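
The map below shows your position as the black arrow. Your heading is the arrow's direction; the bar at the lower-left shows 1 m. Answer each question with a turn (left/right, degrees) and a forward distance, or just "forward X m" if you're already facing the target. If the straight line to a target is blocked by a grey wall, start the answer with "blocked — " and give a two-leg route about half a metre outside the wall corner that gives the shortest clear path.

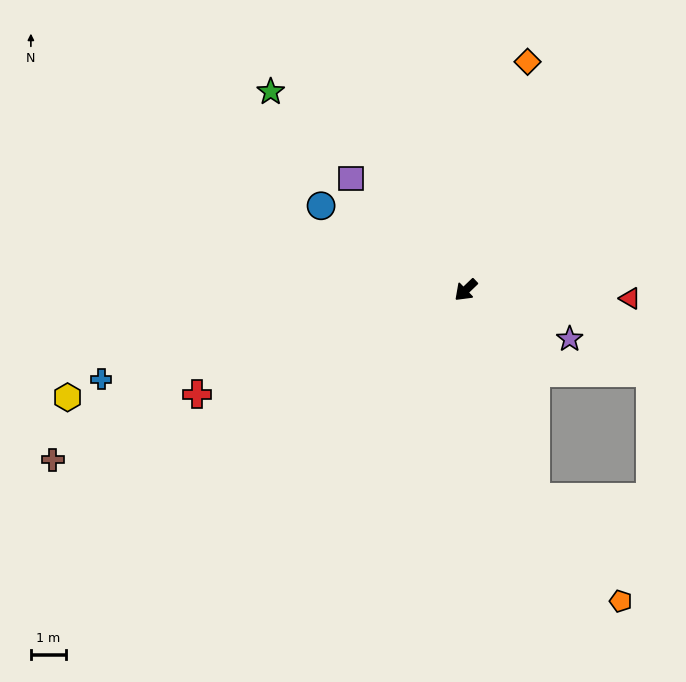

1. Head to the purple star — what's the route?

turn left 111°, forward 3.3 m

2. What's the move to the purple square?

turn right 88°, forward 4.6 m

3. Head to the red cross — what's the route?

turn right 23°, forward 8.3 m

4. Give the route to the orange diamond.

turn right 149°, forward 6.8 m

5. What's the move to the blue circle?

turn right 74°, forward 4.8 m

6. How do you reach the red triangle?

turn left 133°, forward 4.7 m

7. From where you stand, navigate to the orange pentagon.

blocked — turn left 65°, forward 6.3 m, then turn left 21°, forward 3.9 m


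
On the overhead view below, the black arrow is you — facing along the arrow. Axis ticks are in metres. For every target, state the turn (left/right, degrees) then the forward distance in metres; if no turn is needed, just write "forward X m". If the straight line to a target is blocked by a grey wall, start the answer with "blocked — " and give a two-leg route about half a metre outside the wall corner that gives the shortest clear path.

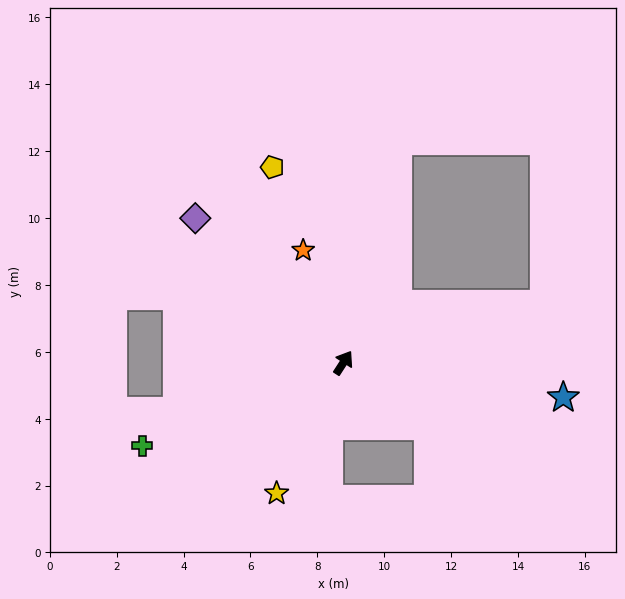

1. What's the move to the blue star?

turn right 66°, forward 6.7 m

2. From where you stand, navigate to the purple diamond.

turn left 79°, forward 6.2 m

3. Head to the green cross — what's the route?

turn left 145°, forward 6.5 m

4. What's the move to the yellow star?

turn right 174°, forward 4.4 m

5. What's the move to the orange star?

turn left 53°, forward 3.6 m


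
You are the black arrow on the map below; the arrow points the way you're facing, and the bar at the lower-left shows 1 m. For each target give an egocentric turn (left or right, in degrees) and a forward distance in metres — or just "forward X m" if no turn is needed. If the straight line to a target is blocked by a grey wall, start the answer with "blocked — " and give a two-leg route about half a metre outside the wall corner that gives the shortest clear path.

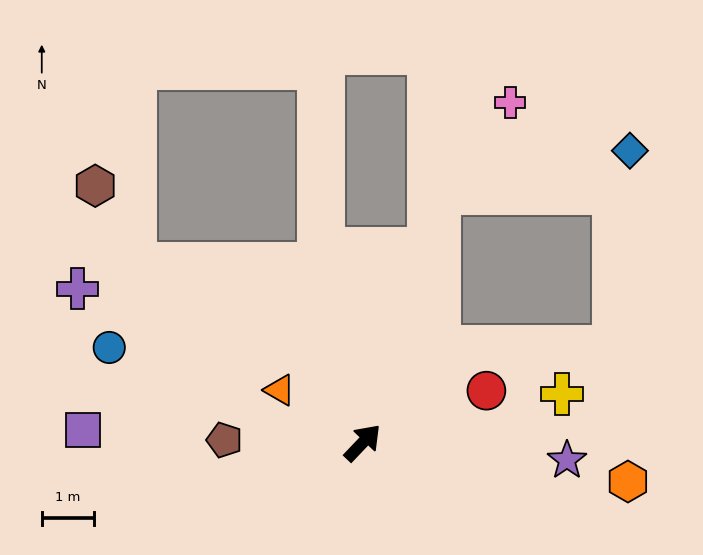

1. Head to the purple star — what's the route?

turn right 51°, forward 3.9 m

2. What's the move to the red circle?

turn right 24°, forward 2.6 m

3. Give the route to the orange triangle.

turn left 101°, forward 1.9 m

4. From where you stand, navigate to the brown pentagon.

turn left 132°, forward 2.7 m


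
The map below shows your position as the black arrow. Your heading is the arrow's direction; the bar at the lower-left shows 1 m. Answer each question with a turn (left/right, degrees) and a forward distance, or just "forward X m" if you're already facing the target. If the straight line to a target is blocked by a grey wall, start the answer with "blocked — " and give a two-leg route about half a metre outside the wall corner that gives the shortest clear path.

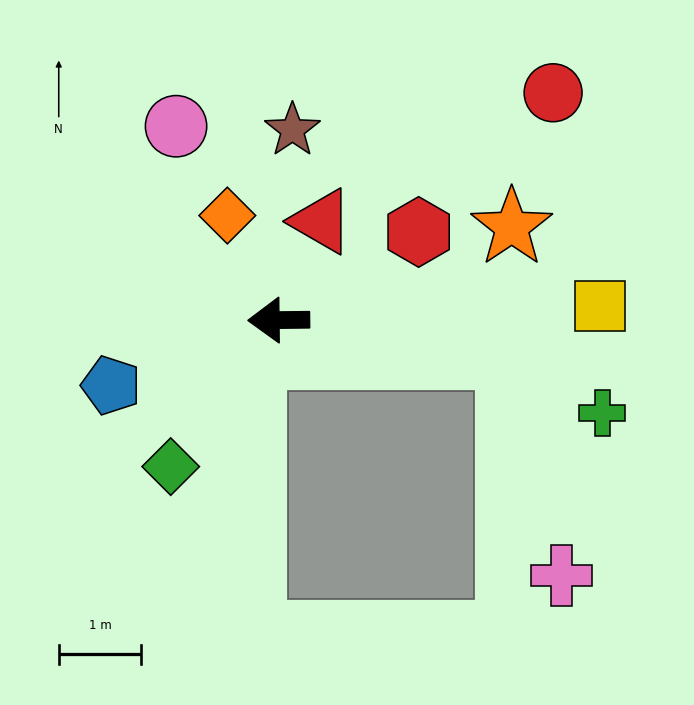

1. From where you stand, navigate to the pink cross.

blocked — turn left 171°, forward 2.8 m, then turn right 69°, forward 2.8 m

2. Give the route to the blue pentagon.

turn left 21°, forward 2.2 m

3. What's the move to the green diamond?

turn left 53°, forward 2.2 m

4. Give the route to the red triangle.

turn right 114°, forward 1.3 m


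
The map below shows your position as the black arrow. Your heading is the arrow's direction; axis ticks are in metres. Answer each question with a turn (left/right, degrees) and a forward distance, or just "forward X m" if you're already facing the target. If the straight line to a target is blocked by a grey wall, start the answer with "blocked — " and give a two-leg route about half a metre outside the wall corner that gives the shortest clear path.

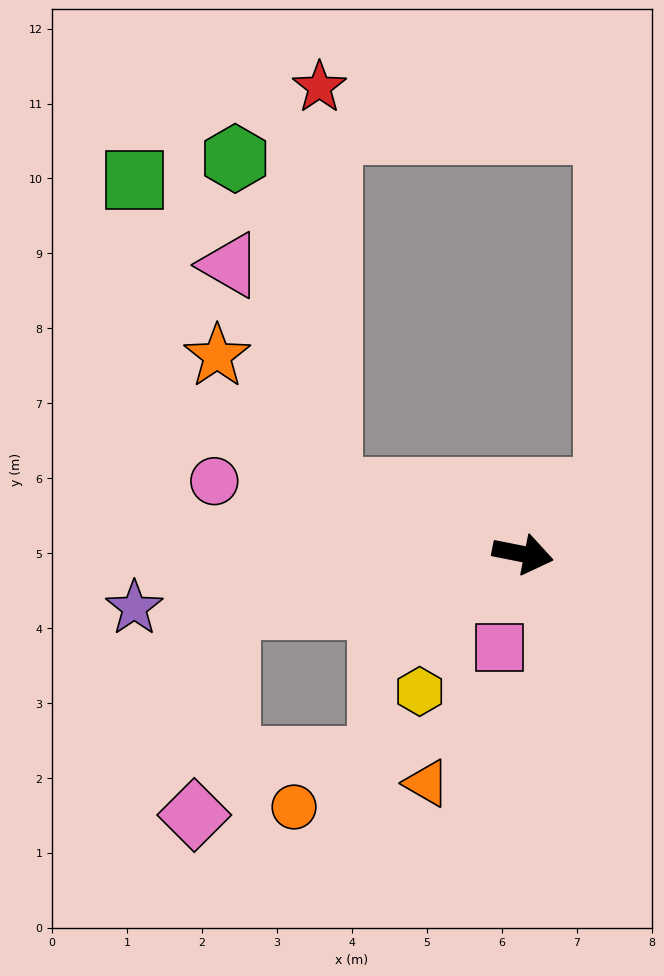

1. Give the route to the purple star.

turn right 161°, forward 5.2 m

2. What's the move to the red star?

blocked — turn left 173°, forward 2.7 m, then turn right 70°, forward 5.4 m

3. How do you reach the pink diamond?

blocked — turn right 158°, forward 4.0 m, then turn left 70°, forward 2.8 m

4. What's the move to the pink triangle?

blocked — turn left 173°, forward 2.7 m, then turn right 48°, forward 3.3 m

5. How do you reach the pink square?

turn right 93°, forward 1.3 m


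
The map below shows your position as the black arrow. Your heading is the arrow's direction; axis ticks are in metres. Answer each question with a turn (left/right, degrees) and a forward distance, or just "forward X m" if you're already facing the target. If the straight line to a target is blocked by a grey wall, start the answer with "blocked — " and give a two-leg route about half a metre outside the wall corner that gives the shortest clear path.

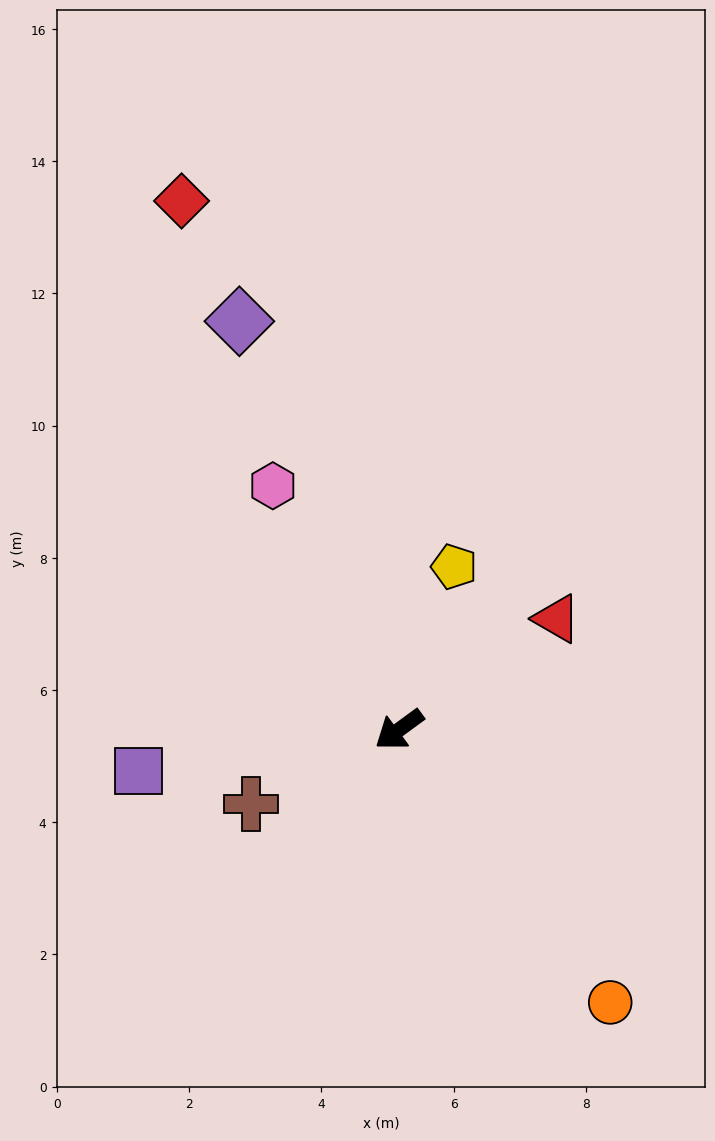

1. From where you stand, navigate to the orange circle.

turn left 91°, forward 5.2 m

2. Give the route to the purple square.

turn right 27°, forward 4.0 m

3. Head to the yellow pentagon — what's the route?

turn right 145°, forward 2.6 m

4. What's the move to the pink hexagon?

turn right 99°, forward 4.2 m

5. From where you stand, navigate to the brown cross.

turn right 10°, forward 2.5 m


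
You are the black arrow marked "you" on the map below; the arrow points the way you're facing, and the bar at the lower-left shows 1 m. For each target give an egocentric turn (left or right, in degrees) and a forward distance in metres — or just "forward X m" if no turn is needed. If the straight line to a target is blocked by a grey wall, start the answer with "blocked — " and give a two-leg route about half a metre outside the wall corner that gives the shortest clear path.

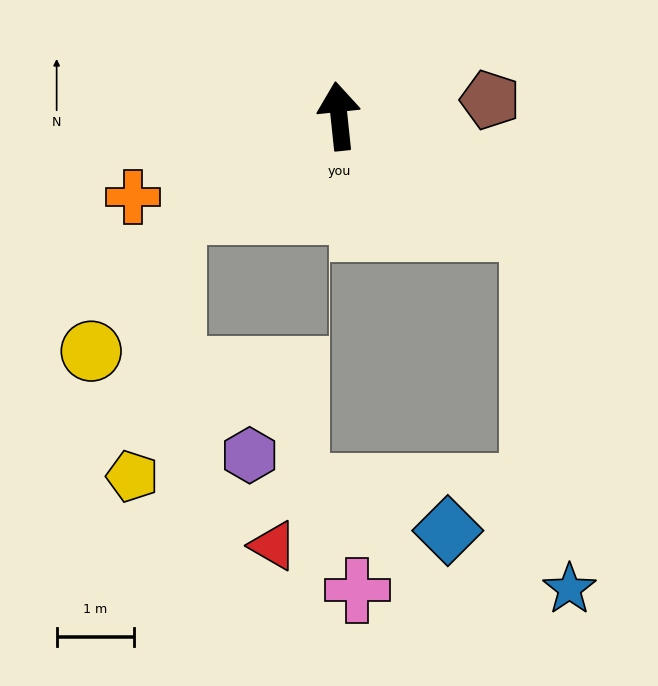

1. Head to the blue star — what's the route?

blocked — turn right 126°, forward 2.9 m, then turn right 54°, forward 4.7 m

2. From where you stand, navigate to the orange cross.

turn left 106°, forward 2.9 m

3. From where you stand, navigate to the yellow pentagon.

blocked — turn left 114°, forward 2.5 m, then turn left 51°, forward 3.5 m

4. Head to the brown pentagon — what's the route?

turn right 90°, forward 2.0 m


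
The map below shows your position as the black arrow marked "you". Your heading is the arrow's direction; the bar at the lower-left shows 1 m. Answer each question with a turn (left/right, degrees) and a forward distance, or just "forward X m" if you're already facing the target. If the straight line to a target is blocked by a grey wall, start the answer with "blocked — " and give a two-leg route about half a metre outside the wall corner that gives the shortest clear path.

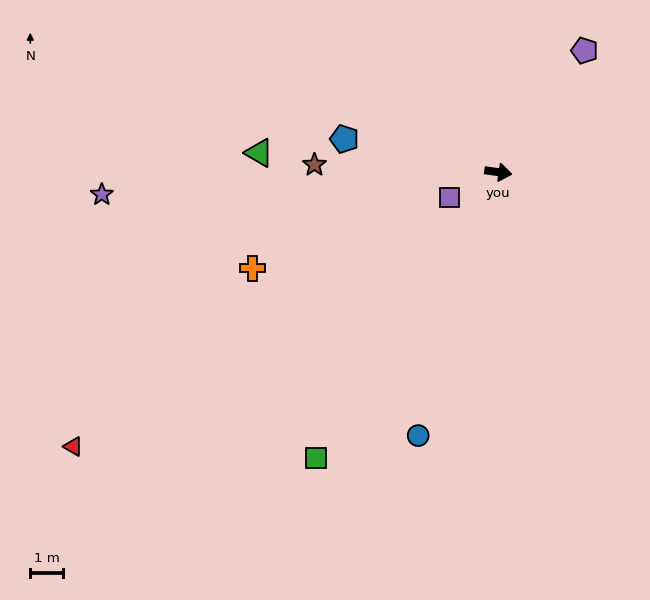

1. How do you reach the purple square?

turn right 144°, forward 1.7 m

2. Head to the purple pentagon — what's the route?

turn left 63°, forward 4.6 m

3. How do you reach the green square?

turn right 114°, forward 10.4 m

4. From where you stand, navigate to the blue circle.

turn right 99°, forward 8.5 m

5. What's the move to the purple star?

turn right 168°, forward 12.2 m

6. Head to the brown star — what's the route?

turn right 174°, forward 5.7 m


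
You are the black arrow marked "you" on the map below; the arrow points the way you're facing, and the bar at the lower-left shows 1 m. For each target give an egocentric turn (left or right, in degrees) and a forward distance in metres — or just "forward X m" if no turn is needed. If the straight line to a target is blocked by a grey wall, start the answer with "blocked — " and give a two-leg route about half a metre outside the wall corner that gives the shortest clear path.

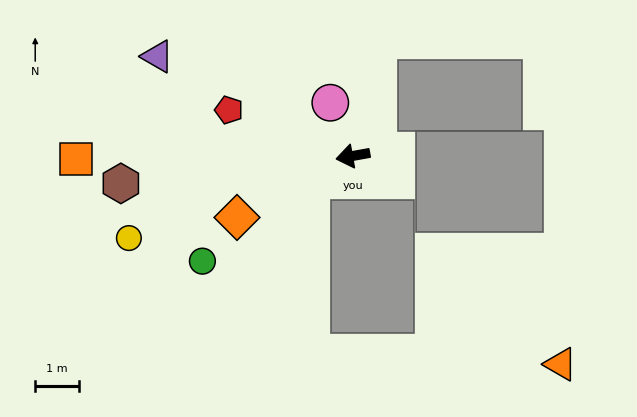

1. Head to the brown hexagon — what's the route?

turn right 3°, forward 5.4 m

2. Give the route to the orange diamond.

turn left 18°, forward 3.0 m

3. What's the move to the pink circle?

turn right 77°, forward 1.3 m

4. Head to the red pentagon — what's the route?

turn right 30°, forward 3.0 m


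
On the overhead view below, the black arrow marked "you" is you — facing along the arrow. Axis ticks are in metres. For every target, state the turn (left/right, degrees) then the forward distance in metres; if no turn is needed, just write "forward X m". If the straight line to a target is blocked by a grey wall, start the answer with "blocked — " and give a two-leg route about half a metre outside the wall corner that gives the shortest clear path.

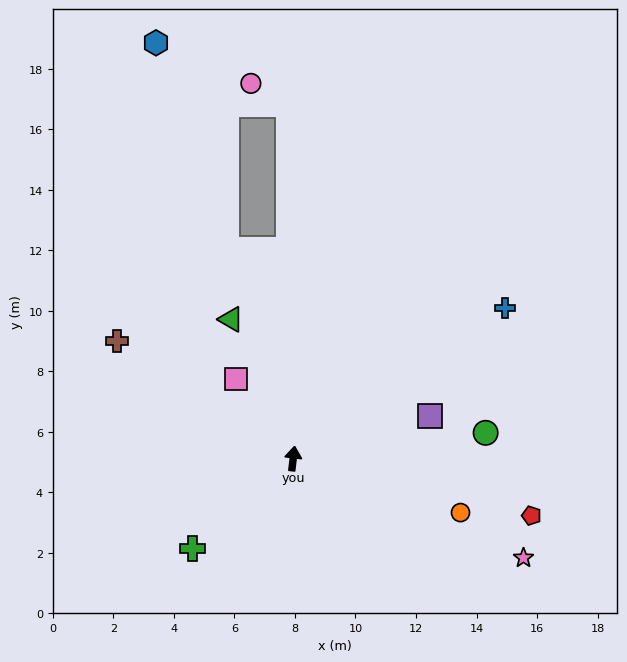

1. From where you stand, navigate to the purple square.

turn right 66°, forward 4.7 m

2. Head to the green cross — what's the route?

turn left 138°, forward 4.5 m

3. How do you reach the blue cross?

turn right 48°, forward 8.6 m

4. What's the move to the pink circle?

blocked — turn left 7°, forward 11.7 m, then turn left 60°, forward 1.4 m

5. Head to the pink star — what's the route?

turn right 107°, forward 8.3 m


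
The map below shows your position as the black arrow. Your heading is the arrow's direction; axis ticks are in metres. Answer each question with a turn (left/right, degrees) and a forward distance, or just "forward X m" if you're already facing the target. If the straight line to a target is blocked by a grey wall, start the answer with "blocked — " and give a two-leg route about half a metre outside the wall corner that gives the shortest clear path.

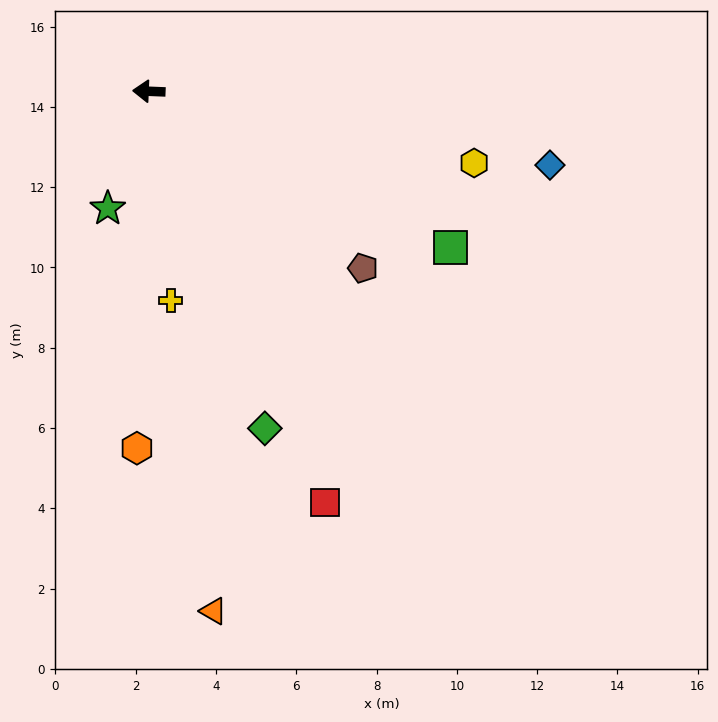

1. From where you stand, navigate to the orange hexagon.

turn left 90°, forward 8.9 m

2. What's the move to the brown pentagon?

turn left 143°, forward 6.9 m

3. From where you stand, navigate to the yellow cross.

turn left 98°, forward 5.2 m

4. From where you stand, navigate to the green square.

turn left 155°, forward 8.5 m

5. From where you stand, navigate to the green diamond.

turn left 111°, forward 8.9 m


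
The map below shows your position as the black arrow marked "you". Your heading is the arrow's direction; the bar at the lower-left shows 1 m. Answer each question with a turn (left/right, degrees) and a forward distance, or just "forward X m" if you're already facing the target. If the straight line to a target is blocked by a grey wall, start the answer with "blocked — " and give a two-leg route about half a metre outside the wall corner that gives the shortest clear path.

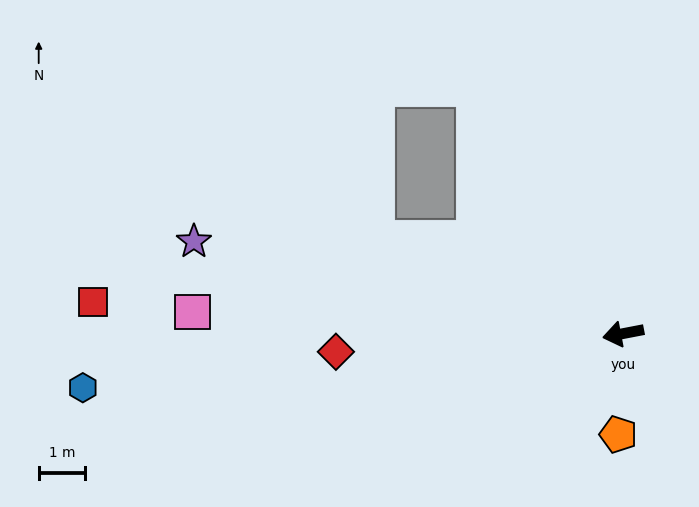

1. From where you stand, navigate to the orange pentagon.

turn left 76°, forward 2.2 m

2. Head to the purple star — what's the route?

turn right 23°, forward 9.5 m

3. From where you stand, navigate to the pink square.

turn right 14°, forward 9.3 m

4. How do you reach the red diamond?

turn right 7°, forward 6.2 m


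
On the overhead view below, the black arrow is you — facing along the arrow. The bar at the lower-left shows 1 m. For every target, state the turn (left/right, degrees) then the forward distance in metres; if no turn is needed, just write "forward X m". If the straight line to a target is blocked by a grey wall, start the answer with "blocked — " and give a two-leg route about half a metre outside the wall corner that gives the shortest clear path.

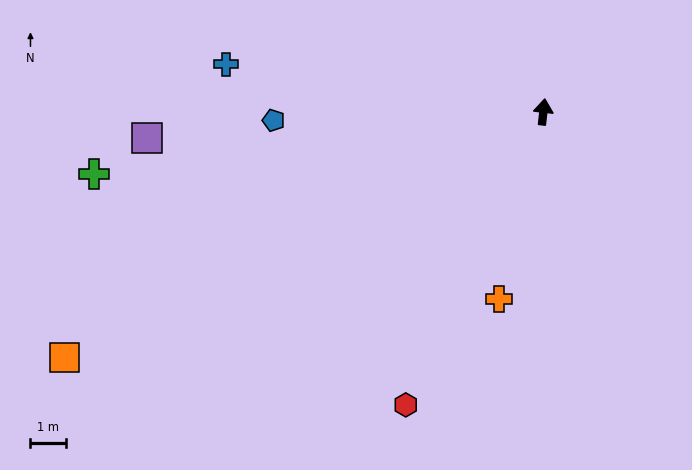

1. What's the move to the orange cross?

turn left 173°, forward 5.4 m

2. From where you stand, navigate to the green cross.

turn left 104°, forward 12.8 m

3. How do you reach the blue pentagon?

turn left 98°, forward 7.6 m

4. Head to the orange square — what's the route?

turn left 123°, forward 15.2 m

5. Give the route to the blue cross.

turn left 88°, forward 9.1 m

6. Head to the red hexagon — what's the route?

turn left 161°, forward 9.1 m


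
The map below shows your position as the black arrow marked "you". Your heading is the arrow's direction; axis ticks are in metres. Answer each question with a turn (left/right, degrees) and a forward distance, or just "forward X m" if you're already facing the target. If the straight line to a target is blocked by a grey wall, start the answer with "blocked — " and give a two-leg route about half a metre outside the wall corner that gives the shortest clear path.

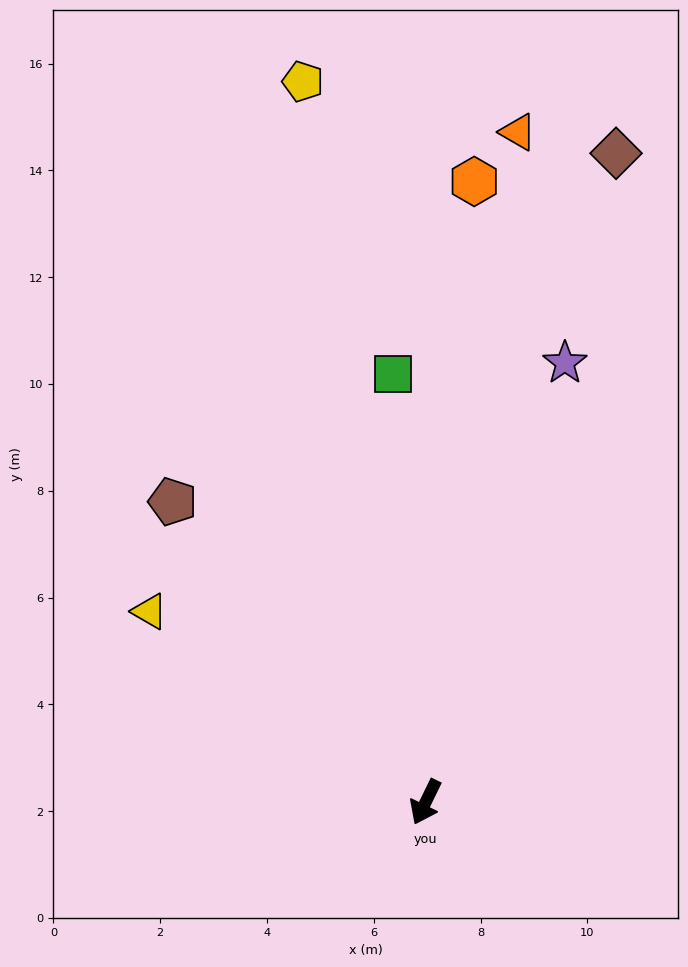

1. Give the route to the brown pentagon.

turn right 114°, forward 7.4 m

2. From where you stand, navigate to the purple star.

turn right 172°, forward 8.6 m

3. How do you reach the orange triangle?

turn right 162°, forward 12.7 m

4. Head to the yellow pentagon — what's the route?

turn right 144°, forward 13.7 m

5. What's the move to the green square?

turn right 150°, forward 8.0 m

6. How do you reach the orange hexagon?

turn right 158°, forward 11.7 m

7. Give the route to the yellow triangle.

turn right 99°, forward 6.3 m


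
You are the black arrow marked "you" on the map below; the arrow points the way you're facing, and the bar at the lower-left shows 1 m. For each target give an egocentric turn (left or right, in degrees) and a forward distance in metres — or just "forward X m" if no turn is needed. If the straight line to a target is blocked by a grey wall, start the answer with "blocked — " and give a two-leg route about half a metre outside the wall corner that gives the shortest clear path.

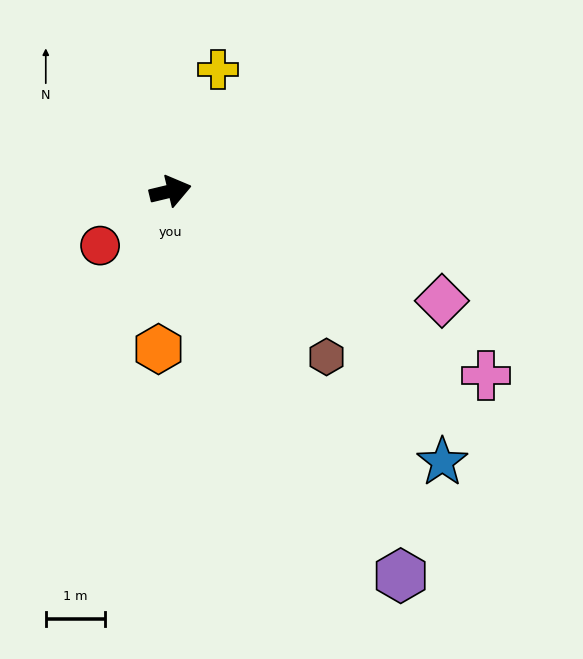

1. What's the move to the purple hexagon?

turn right 73°, forward 7.6 m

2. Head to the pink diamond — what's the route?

turn right 36°, forward 4.9 m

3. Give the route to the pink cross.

turn right 44°, forward 6.2 m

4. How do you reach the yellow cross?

turn left 55°, forward 2.2 m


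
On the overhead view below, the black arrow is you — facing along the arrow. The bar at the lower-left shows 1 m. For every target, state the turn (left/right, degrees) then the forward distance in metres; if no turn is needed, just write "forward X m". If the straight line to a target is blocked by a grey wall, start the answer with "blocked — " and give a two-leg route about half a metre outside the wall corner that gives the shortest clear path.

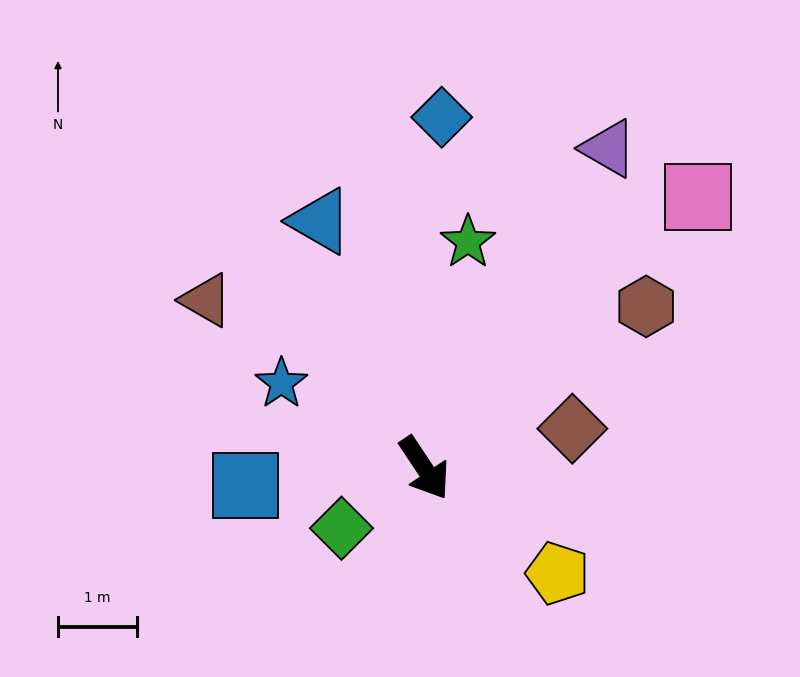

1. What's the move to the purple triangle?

turn left 116°, forward 4.7 m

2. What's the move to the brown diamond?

turn left 71°, forward 2.0 m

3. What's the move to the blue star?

turn right 154°, forward 2.1 m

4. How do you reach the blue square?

turn right 118°, forward 2.3 m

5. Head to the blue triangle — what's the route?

turn left 169°, forward 3.4 m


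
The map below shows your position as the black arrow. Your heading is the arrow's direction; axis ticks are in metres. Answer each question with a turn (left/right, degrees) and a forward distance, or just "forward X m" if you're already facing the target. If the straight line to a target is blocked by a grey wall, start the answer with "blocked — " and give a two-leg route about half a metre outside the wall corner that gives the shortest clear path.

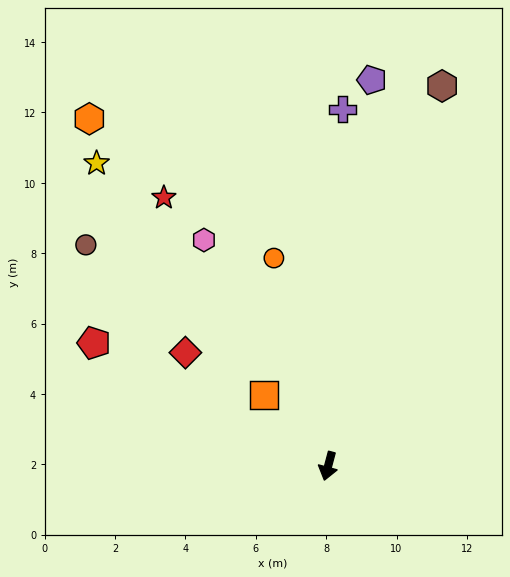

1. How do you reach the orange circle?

turn right 151°, forward 6.1 m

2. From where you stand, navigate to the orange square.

turn right 123°, forward 2.7 m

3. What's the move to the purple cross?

turn right 167°, forward 10.1 m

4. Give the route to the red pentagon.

turn right 103°, forward 7.5 m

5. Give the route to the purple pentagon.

turn right 172°, forward 11.0 m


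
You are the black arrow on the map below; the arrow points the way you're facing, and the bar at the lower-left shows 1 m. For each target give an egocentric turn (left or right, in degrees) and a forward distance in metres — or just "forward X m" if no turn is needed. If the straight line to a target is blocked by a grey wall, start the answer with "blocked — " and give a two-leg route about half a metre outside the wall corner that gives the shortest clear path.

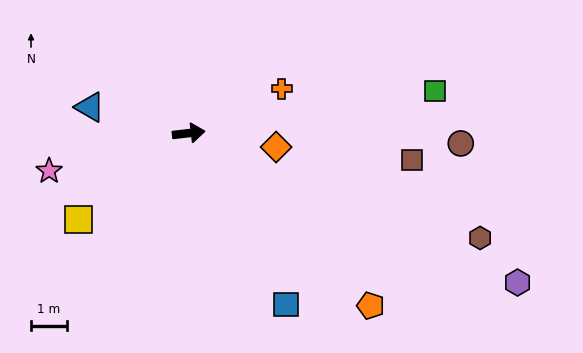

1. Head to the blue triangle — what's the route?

turn left 159°, forward 2.9 m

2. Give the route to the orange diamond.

turn right 16°, forward 2.5 m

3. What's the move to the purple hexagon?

turn right 31°, forward 10.1 m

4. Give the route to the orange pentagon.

turn right 50°, forward 7.0 m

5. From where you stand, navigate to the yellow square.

turn right 148°, forward 3.9 m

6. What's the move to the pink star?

turn right 172°, forward 4.1 m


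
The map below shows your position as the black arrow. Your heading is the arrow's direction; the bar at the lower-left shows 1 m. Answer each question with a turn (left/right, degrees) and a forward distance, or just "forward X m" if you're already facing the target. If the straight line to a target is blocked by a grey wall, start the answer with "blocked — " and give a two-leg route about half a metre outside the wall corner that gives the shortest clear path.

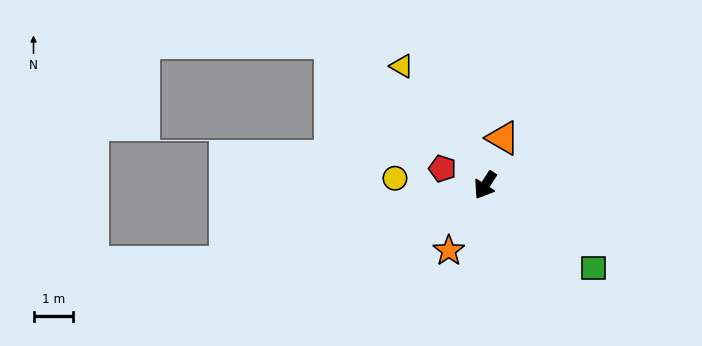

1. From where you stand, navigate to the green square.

turn left 85°, forward 3.4 m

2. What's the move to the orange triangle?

turn right 168°, forward 1.3 m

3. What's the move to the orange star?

turn left 4°, forward 1.9 m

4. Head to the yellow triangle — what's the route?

turn right 112°, forward 3.6 m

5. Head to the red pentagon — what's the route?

turn right 78°, forward 1.1 m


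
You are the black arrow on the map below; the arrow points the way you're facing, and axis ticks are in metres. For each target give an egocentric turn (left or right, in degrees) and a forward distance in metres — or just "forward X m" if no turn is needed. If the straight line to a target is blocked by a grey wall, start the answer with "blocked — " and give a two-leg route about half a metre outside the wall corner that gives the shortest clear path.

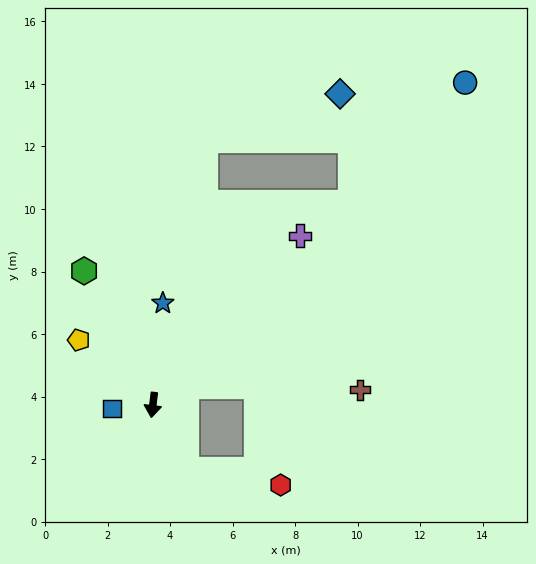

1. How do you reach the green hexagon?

turn right 146°, forward 4.8 m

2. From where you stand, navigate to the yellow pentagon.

turn right 124°, forward 3.2 m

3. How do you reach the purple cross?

turn left 146°, forward 7.2 m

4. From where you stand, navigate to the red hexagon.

blocked — turn left 34°, forward 2.3 m, then turn left 54°, forward 3.1 m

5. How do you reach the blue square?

turn right 78°, forward 1.3 m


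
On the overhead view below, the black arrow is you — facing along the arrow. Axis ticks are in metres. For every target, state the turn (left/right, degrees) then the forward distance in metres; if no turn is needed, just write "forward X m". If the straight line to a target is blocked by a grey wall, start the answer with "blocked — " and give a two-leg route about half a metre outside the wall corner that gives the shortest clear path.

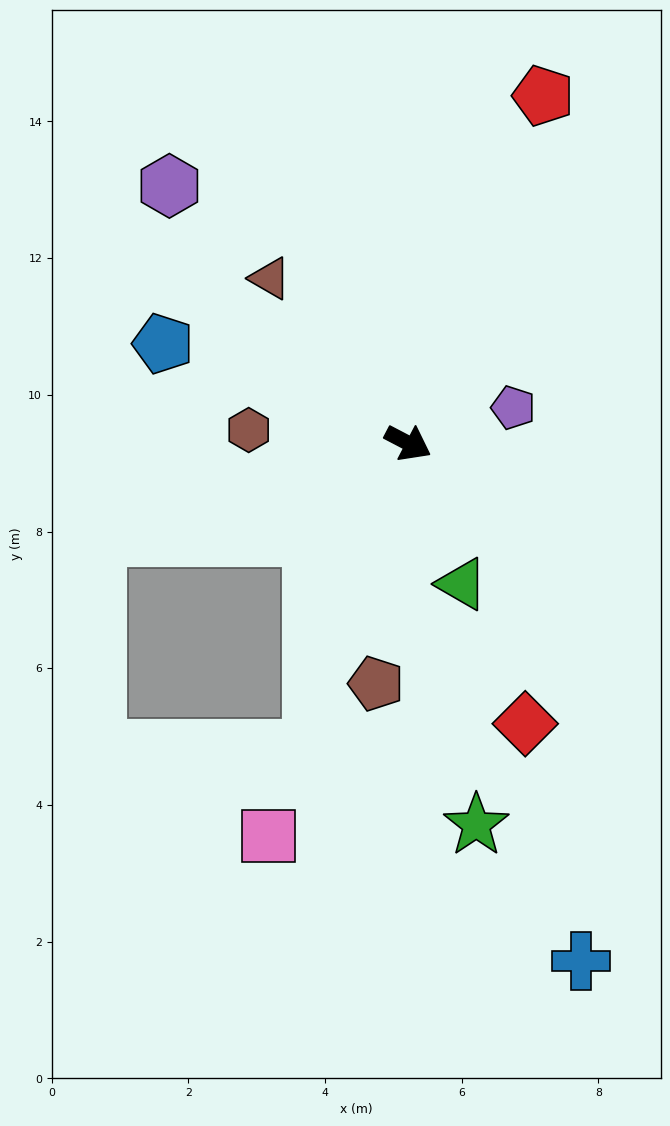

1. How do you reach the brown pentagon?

turn right 70°, forward 3.5 m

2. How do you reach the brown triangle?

turn left 158°, forward 3.1 m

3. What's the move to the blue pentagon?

turn right 174°, forward 3.9 m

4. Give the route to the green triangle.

turn right 42°, forward 2.2 m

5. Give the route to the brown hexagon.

turn right 157°, forward 2.3 m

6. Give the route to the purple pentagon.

turn left 46°, forward 1.6 m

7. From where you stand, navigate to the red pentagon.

turn left 96°, forward 5.5 m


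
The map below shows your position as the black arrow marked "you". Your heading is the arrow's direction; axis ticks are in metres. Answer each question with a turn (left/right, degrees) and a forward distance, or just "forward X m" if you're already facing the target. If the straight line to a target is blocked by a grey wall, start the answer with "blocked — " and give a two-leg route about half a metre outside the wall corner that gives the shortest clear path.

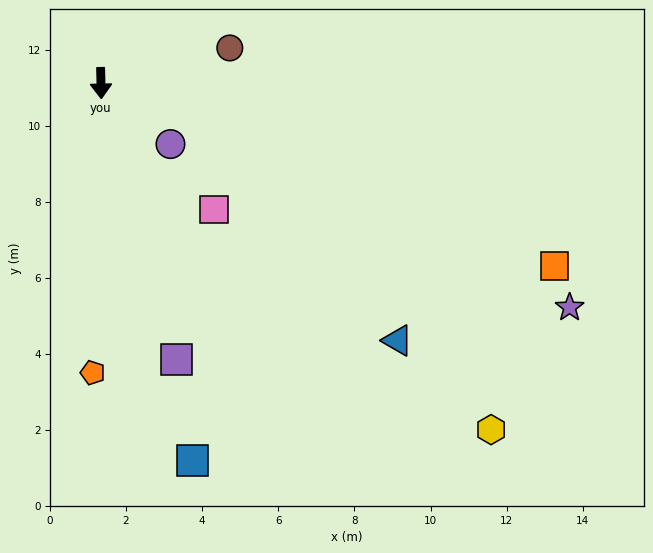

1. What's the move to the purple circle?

turn left 47°, forward 2.4 m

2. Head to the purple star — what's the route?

turn left 63°, forward 13.6 m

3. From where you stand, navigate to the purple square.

turn left 14°, forward 7.5 m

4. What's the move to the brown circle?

turn left 104°, forward 3.5 m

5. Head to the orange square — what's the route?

turn left 67°, forward 12.8 m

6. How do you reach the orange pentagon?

turn right 3°, forward 7.6 m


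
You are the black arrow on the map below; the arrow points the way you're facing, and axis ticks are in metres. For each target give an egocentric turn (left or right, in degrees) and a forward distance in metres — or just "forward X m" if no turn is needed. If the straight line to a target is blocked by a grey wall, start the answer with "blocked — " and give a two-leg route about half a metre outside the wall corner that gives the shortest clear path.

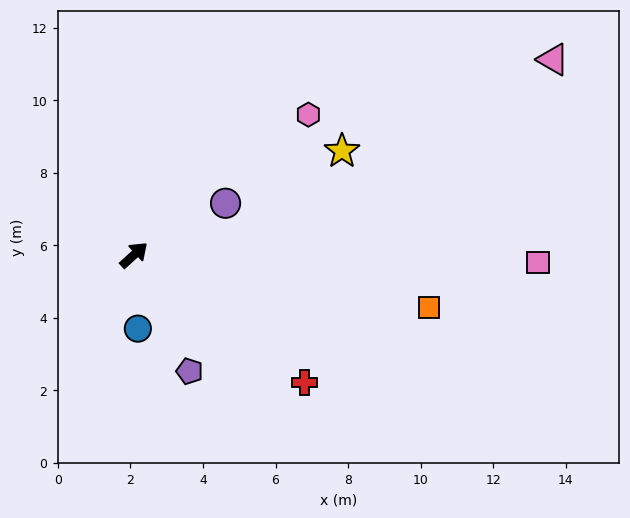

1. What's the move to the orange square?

turn right 52°, forward 8.3 m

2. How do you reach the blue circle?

turn right 129°, forward 2.0 m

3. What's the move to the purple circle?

turn right 13°, forward 2.9 m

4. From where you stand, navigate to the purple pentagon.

turn right 107°, forward 3.6 m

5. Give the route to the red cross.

turn right 79°, forward 5.9 m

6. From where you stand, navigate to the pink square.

turn right 43°, forward 11.1 m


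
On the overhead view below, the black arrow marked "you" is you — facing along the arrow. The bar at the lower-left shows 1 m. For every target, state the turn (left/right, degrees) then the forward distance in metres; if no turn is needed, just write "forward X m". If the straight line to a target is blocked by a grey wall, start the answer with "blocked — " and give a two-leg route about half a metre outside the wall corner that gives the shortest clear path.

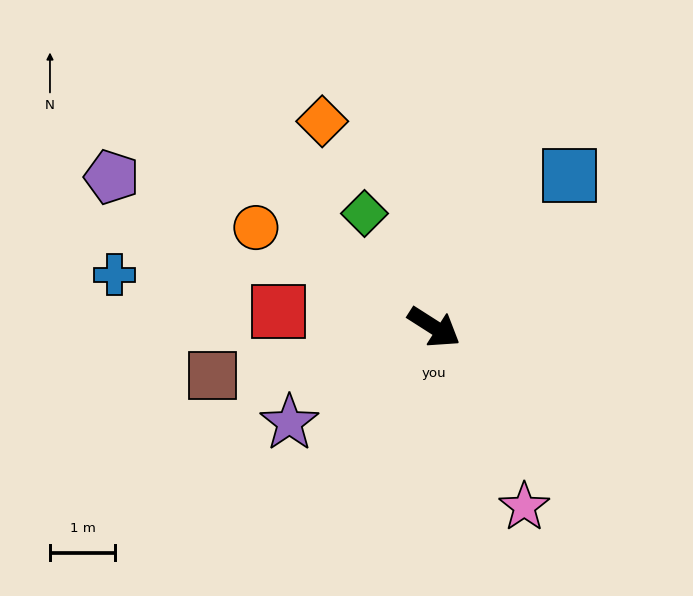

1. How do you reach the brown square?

turn right 135°, forward 3.5 m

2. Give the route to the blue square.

turn left 81°, forward 3.1 m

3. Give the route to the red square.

turn right 153°, forward 2.4 m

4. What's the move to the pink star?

turn right 31°, forward 3.1 m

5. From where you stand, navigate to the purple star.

turn right 114°, forward 2.6 m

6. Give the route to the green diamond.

turn left 154°, forward 2.0 m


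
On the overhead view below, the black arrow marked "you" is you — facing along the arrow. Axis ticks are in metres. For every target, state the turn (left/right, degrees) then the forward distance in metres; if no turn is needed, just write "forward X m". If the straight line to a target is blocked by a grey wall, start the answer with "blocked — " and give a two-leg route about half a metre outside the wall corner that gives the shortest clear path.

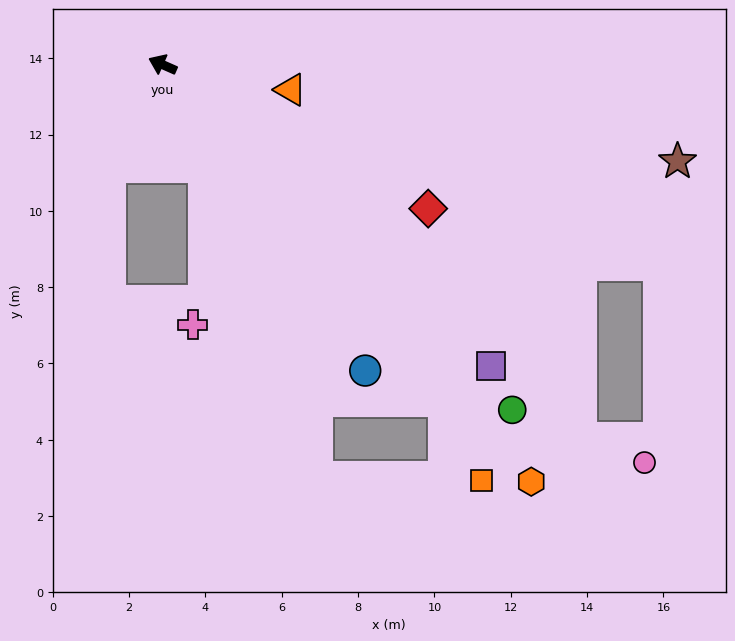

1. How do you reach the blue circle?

turn left 147°, forward 9.6 m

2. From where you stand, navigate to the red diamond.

turn left 175°, forward 7.9 m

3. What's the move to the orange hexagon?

turn left 155°, forward 14.6 m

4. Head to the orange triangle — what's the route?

turn right 167°, forward 3.4 m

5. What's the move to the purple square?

turn left 161°, forward 11.7 m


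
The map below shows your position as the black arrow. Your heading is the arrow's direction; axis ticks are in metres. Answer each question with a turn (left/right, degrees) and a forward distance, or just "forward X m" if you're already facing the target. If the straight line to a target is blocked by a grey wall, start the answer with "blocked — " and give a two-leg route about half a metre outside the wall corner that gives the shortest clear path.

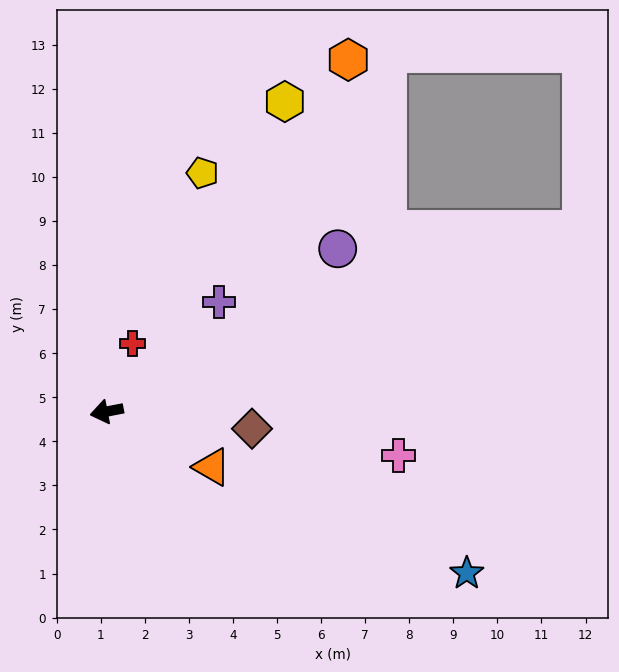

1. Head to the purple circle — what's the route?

turn right 156°, forward 6.4 m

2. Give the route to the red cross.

turn right 122°, forward 1.6 m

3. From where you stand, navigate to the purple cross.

turn right 147°, forward 3.6 m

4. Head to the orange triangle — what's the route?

turn left 141°, forward 2.7 m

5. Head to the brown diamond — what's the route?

turn left 162°, forward 3.3 m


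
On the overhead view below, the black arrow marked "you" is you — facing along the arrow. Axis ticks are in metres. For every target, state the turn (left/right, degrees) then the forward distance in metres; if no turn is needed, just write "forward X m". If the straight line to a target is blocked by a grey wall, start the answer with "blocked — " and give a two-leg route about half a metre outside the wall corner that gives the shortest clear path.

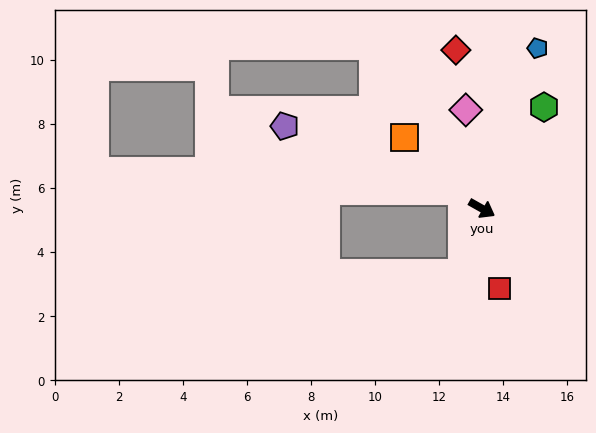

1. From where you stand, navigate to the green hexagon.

turn left 88°, forward 3.7 m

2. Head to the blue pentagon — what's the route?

turn left 100°, forward 5.3 m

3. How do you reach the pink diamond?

turn left 129°, forward 3.1 m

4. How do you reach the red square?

turn right 48°, forward 2.5 m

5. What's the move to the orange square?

turn left 167°, forward 3.3 m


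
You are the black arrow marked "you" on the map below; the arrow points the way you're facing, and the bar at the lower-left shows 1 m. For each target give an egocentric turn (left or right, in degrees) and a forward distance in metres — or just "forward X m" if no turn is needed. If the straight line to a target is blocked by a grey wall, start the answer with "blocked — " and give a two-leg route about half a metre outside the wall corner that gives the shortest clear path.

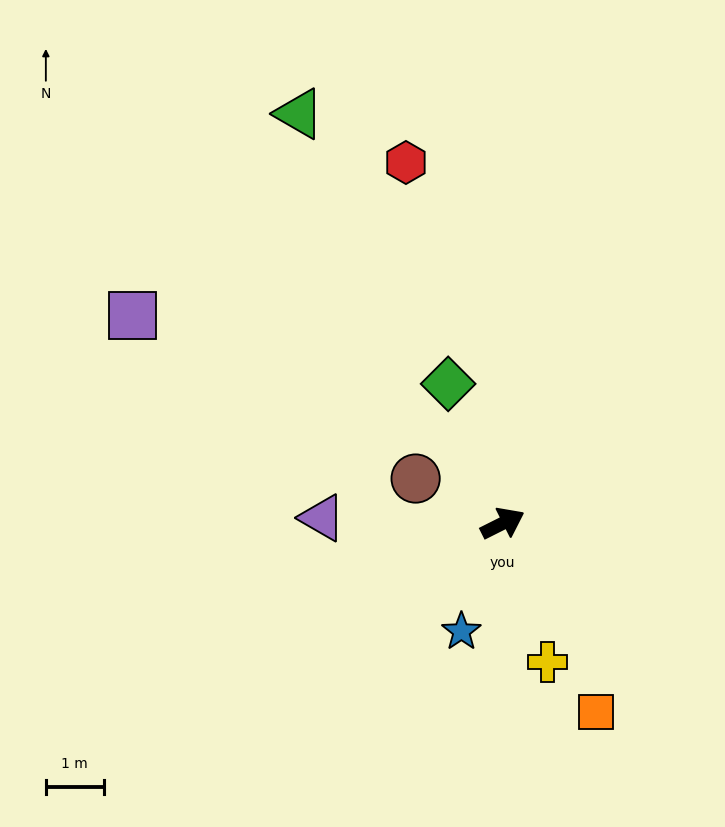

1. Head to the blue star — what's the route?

turn right 138°, forward 2.0 m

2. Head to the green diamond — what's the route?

turn left 85°, forward 2.6 m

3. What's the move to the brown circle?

turn left 126°, forward 1.7 m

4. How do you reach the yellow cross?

turn right 99°, forward 2.5 m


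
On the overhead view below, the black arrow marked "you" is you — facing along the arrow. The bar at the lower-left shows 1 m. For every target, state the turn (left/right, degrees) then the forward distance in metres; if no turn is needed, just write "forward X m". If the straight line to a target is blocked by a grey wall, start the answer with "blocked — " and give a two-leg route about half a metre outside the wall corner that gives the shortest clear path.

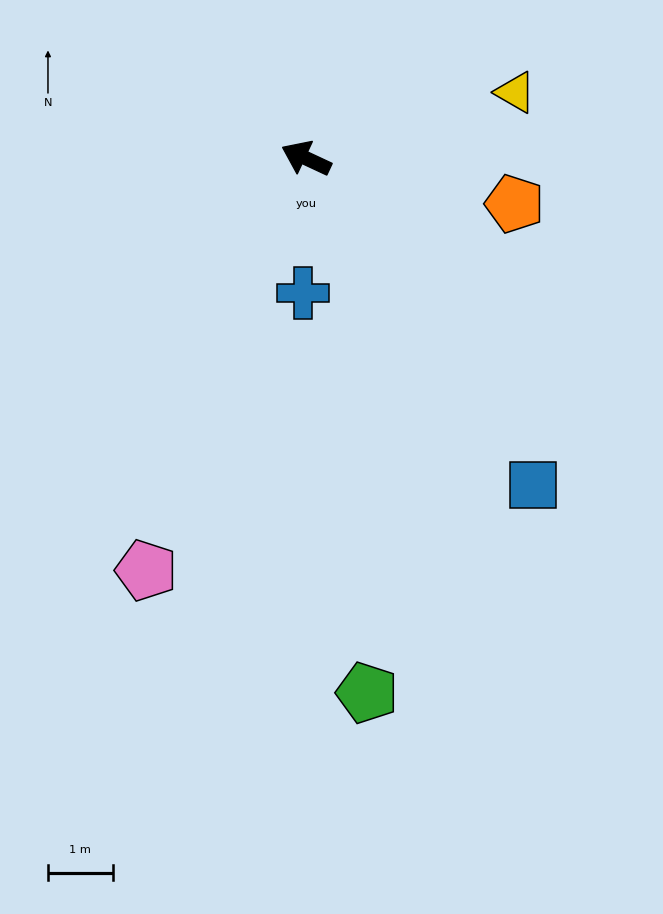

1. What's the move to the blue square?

turn left 150°, forward 6.1 m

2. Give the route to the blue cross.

turn left 114°, forward 2.1 m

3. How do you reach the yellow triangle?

turn right 138°, forward 3.4 m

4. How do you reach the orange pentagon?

turn right 167°, forward 3.3 m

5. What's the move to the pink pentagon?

turn left 94°, forward 6.8 m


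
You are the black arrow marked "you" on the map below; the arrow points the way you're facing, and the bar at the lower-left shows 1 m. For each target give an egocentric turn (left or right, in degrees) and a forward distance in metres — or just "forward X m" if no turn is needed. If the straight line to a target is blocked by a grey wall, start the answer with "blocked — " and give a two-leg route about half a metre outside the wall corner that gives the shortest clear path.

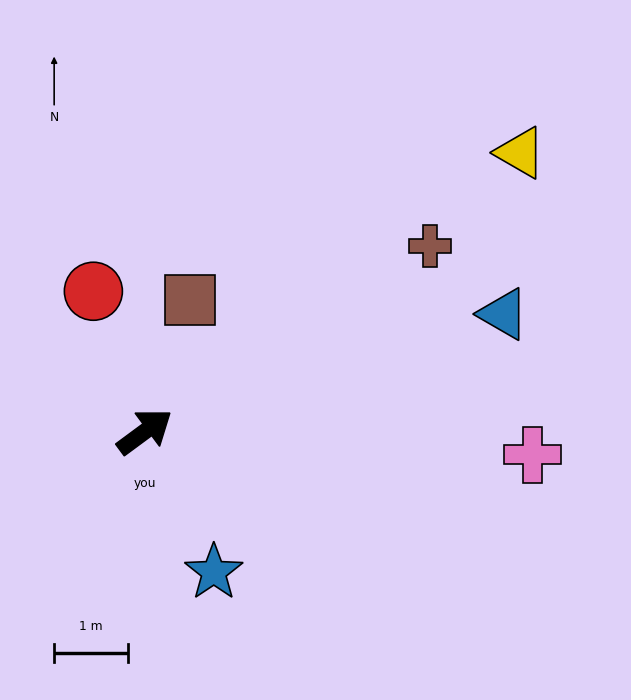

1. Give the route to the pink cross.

turn right 40°, forward 5.3 m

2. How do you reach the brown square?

turn left 35°, forward 1.9 m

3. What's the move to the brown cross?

turn right 3°, forward 4.6 m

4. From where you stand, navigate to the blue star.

turn right 100°, forward 2.1 m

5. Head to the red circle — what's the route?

turn left 74°, forward 2.0 m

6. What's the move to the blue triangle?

turn right 18°, forward 5.1 m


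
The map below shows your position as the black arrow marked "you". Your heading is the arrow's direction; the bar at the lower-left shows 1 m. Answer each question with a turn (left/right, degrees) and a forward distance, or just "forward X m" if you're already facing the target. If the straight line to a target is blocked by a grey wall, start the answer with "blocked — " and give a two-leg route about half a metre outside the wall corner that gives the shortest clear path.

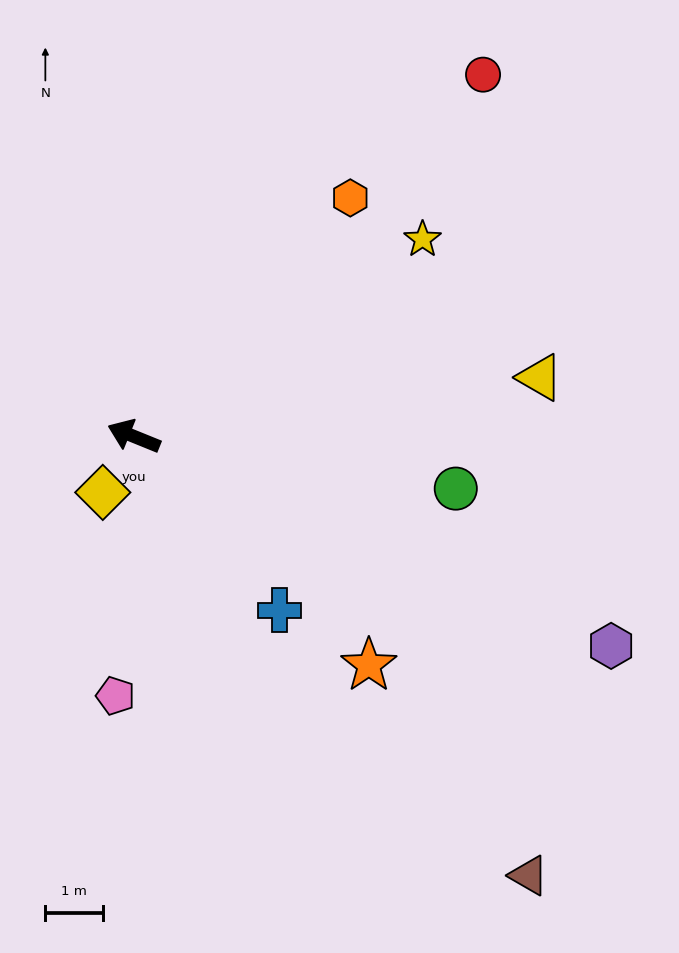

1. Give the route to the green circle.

turn right 167°, forward 5.6 m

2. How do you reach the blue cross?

turn left 152°, forward 3.9 m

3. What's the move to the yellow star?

turn right 124°, forward 6.1 m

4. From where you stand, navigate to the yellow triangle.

turn right 150°, forward 7.1 m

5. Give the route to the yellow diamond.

turn left 83°, forward 1.1 m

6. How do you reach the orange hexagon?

turn right 110°, forward 5.6 m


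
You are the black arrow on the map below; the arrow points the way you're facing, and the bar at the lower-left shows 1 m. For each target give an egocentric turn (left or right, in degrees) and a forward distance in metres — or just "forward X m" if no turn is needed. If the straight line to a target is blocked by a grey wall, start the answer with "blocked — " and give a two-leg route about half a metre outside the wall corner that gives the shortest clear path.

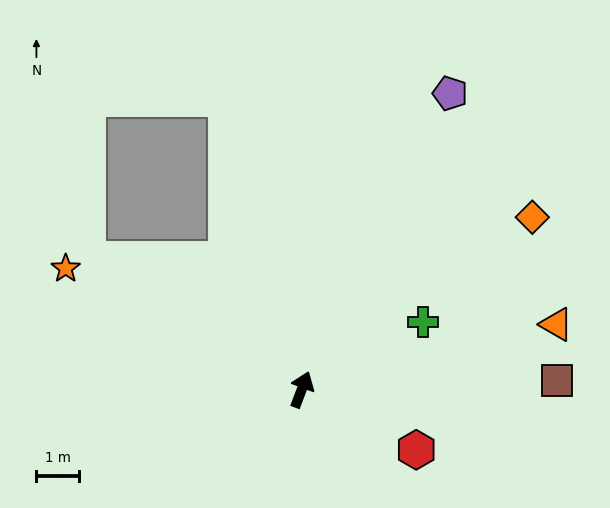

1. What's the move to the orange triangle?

turn right 55°, forward 6.2 m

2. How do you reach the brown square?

turn right 67°, forward 6.0 m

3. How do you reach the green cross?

turn right 40°, forward 3.3 m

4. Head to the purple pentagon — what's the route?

turn right 6°, forward 7.8 m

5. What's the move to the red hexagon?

turn right 97°, forward 3.0 m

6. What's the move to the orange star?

turn left 84°, forward 6.2 m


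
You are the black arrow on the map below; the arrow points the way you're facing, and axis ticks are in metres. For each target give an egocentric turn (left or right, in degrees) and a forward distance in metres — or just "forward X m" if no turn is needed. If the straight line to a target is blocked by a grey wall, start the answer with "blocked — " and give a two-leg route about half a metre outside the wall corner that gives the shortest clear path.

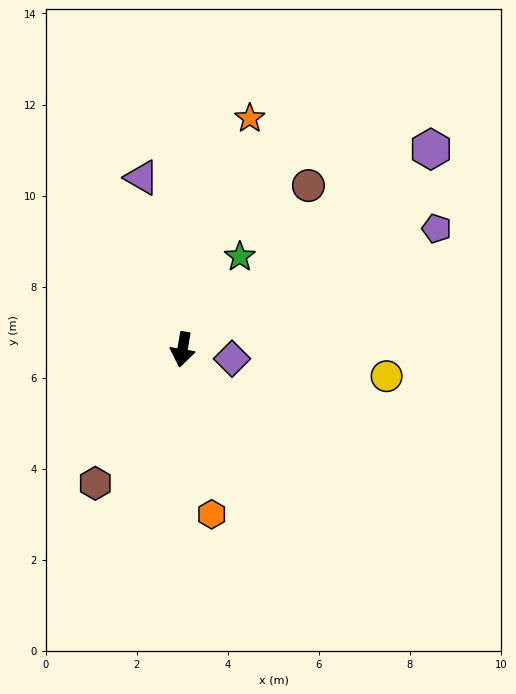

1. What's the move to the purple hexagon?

turn left 138°, forward 7.0 m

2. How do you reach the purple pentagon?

turn left 125°, forward 6.2 m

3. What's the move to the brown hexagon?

turn right 24°, forward 3.5 m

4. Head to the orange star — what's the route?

turn left 173°, forward 5.3 m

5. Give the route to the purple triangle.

turn right 157°, forward 3.9 m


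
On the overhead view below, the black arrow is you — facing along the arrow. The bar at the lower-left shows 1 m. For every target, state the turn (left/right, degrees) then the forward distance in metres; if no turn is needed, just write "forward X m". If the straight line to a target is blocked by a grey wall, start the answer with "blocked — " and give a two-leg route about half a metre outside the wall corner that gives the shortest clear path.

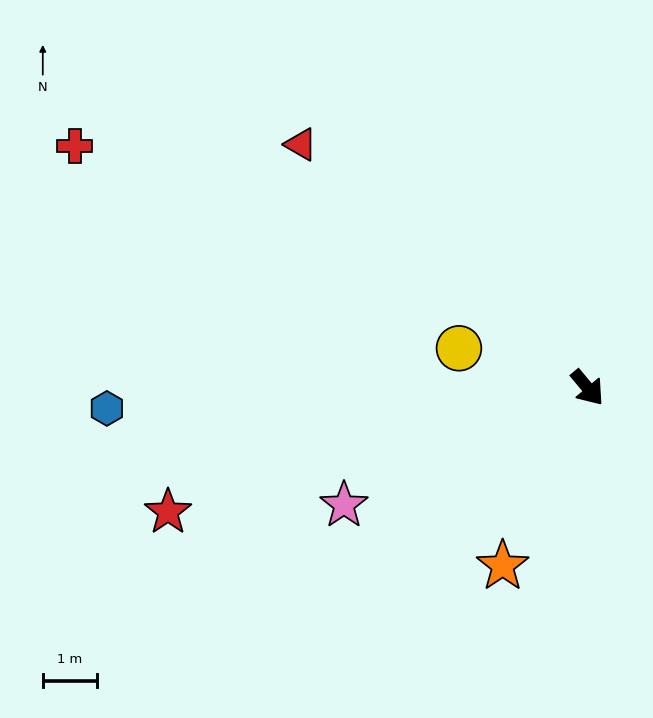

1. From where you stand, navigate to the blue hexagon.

turn right 127°, forward 8.9 m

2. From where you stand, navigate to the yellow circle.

turn right 147°, forward 2.5 m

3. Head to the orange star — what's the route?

turn right 65°, forward 3.7 m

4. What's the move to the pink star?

turn right 104°, forward 5.0 m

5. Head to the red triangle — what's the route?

turn right 170°, forward 7.0 m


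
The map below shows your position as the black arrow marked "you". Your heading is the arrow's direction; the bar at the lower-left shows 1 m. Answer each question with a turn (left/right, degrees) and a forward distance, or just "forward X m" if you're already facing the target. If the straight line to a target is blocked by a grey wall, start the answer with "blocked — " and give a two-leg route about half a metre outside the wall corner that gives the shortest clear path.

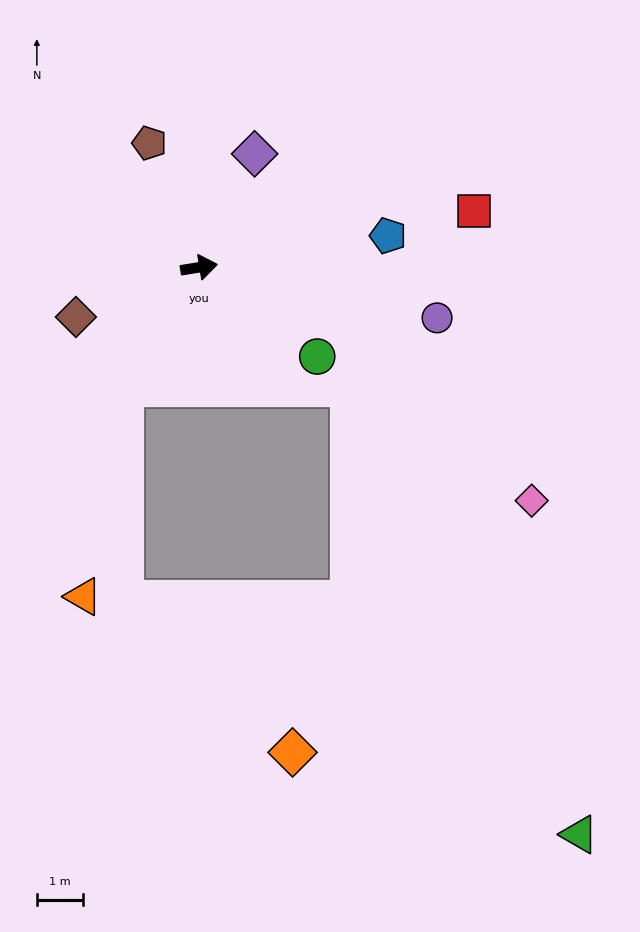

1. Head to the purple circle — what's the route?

turn right 21°, forward 5.3 m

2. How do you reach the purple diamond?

turn left 55°, forward 2.7 m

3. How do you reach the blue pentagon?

forward 4.1 m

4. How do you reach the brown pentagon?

turn left 103°, forward 2.9 m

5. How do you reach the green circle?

turn right 46°, forward 3.2 m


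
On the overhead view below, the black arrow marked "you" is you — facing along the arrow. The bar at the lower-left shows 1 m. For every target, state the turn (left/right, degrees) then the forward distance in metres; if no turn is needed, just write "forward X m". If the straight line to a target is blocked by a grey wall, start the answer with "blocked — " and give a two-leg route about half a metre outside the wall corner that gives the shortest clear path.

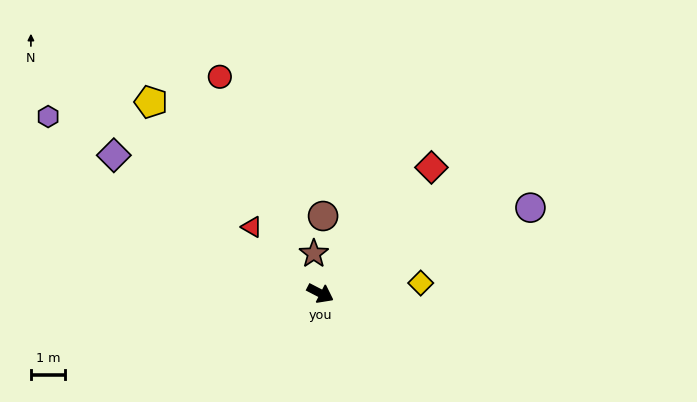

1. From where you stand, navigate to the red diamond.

turn left 76°, forward 4.9 m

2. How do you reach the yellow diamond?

turn left 33°, forward 2.9 m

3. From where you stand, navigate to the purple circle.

turn left 50°, forward 6.6 m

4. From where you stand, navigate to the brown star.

turn left 127°, forward 1.2 m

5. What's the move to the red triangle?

turn left 163°, forward 2.8 m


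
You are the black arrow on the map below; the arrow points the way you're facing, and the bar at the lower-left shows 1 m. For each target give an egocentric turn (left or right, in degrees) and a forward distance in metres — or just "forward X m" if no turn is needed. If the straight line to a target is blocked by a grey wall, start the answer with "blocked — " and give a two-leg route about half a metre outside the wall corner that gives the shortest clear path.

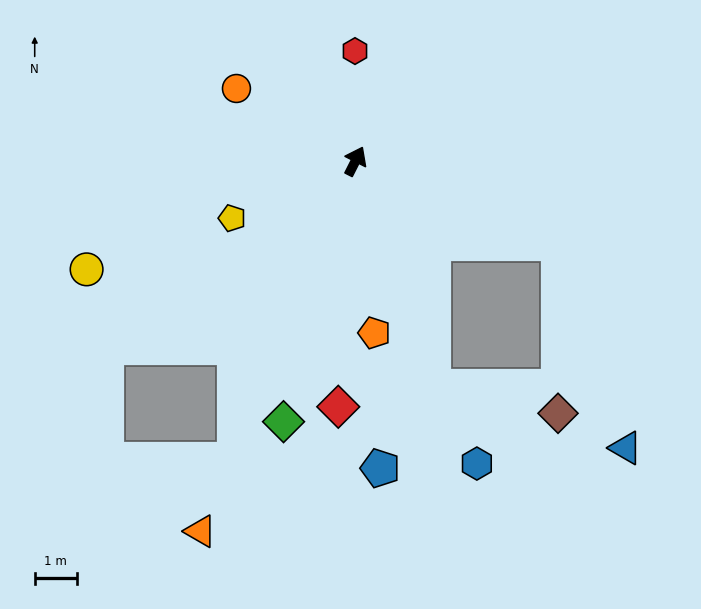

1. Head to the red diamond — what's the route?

turn right 157°, forward 5.9 m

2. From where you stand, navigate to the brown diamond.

blocked — turn right 134°, forward 5.7 m, then turn left 59°, forward 3.0 m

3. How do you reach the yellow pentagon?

turn left 142°, forward 3.2 m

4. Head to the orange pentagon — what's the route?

turn right 147°, forward 4.1 m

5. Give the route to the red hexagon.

turn left 27°, forward 2.6 m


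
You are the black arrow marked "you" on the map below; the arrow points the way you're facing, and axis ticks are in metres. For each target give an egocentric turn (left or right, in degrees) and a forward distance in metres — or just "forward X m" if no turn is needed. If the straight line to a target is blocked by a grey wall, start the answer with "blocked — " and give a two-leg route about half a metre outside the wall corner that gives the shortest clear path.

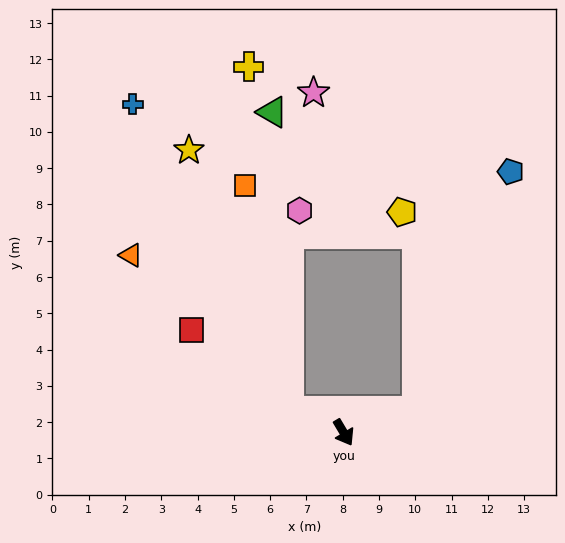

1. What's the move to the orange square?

blocked — turn right 142°, forward 1.6 m, then turn right 58°, forward 6.3 m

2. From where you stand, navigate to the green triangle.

blocked — turn right 142°, forward 1.6 m, then turn right 66°, forward 8.2 m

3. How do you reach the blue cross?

blocked — turn right 142°, forward 1.6 m, then turn right 42°, forward 9.5 m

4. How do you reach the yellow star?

blocked — turn right 142°, forward 1.6 m, then turn right 48°, forward 7.7 m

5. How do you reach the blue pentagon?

blocked — turn left 75°, forward 2.1 m, then turn left 53°, forward 7.1 m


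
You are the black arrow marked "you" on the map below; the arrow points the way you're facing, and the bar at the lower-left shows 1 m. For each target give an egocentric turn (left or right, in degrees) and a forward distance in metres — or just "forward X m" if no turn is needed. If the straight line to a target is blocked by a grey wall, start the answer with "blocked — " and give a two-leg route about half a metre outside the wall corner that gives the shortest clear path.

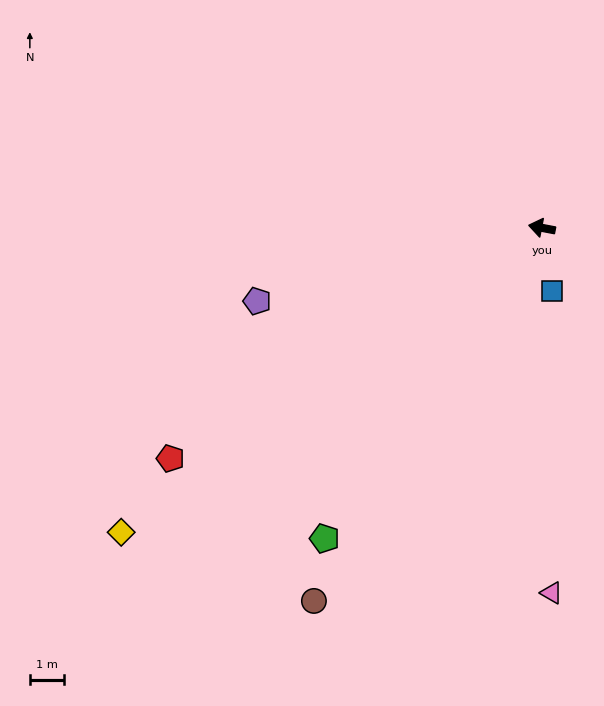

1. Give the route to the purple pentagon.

turn left 25°, forward 8.5 m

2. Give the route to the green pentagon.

turn left 66°, forward 11.0 m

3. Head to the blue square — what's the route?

turn left 110°, forward 1.8 m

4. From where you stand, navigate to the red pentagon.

turn left 43°, forward 12.6 m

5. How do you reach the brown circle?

turn left 69°, forward 12.6 m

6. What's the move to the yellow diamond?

turn left 47°, forward 15.0 m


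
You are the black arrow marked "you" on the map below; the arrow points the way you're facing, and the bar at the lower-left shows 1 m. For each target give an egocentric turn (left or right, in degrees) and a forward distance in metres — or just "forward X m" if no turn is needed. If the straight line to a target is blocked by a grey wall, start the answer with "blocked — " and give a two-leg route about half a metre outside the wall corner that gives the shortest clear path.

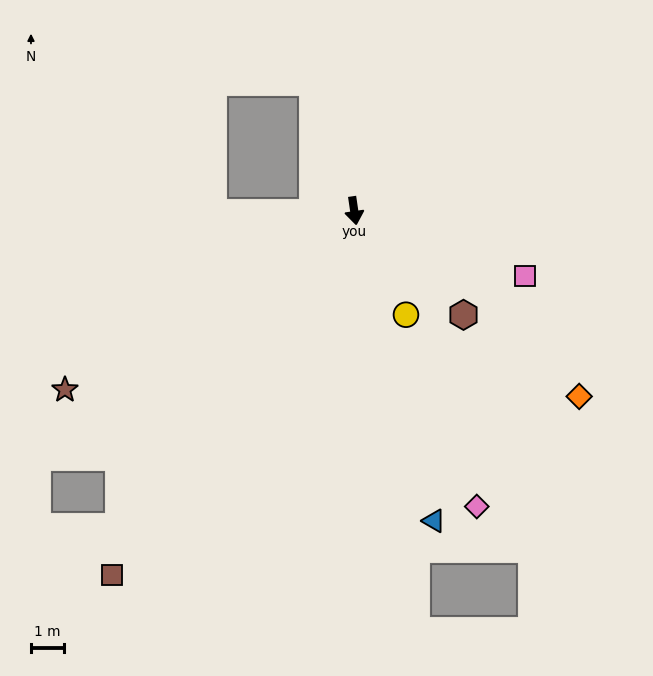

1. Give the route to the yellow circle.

turn left 18°, forward 3.5 m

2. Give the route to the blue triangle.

turn left 6°, forward 9.6 m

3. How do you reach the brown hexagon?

turn left 38°, forward 4.5 m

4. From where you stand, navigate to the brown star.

turn right 67°, forward 10.2 m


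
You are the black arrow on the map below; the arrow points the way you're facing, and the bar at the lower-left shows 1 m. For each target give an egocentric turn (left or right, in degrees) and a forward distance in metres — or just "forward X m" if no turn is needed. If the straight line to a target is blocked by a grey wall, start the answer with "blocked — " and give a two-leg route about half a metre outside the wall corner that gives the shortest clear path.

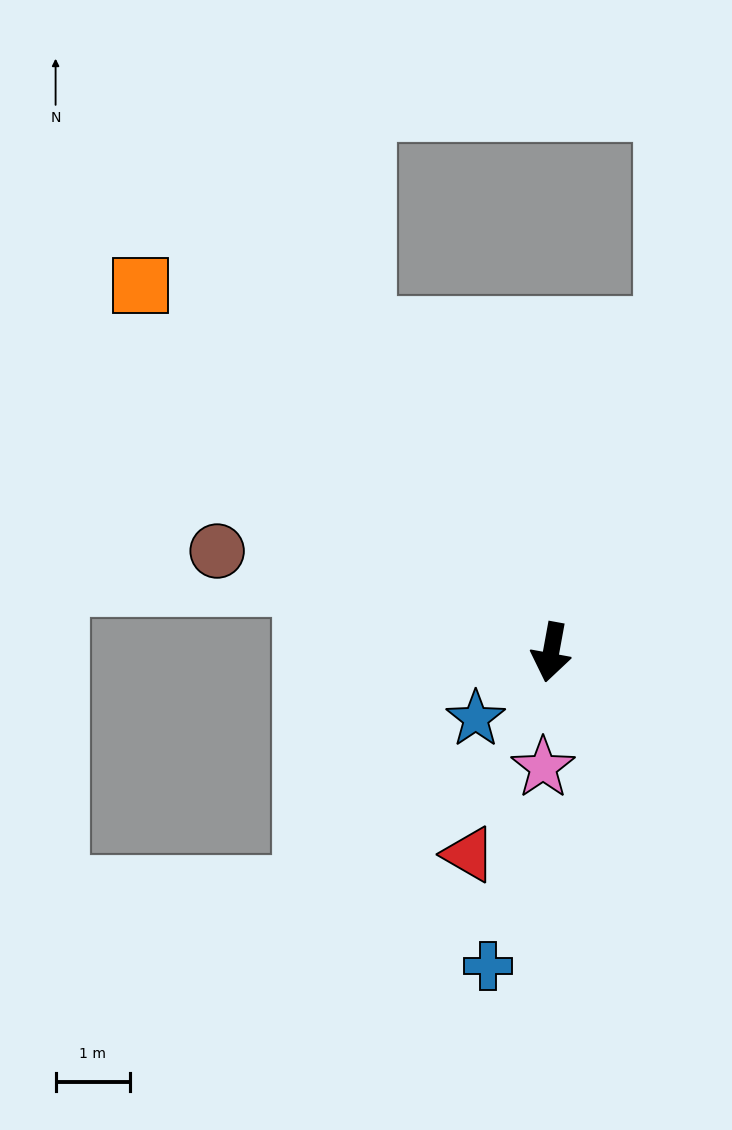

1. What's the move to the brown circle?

turn right 96°, forward 4.7 m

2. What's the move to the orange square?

turn right 121°, forward 7.4 m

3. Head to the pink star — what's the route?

turn left 6°, forward 1.6 m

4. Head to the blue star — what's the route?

turn right 38°, forward 1.4 m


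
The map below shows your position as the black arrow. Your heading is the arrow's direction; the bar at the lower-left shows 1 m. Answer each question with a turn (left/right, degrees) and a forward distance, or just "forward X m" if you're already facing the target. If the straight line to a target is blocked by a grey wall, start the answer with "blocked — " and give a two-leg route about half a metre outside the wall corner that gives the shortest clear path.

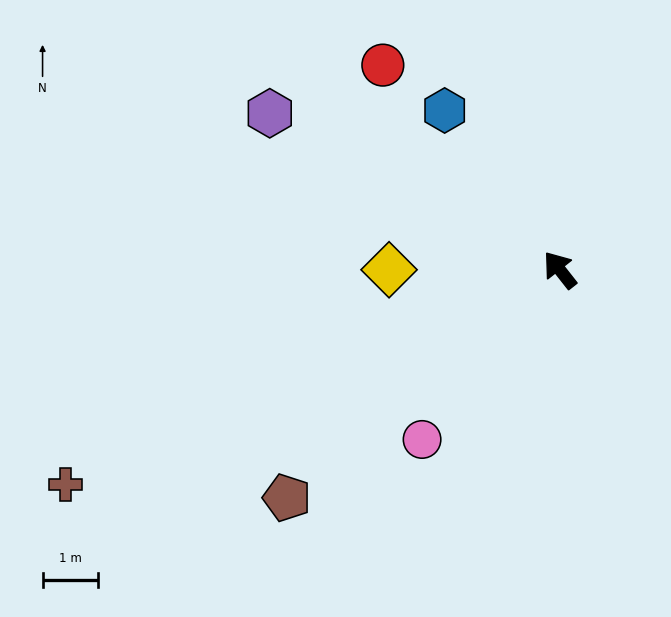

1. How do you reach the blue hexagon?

turn right 2°, forward 3.6 m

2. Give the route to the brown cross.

turn left 75°, forward 9.8 m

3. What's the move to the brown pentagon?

turn left 92°, forward 6.5 m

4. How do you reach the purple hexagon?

turn left 23°, forward 6.0 m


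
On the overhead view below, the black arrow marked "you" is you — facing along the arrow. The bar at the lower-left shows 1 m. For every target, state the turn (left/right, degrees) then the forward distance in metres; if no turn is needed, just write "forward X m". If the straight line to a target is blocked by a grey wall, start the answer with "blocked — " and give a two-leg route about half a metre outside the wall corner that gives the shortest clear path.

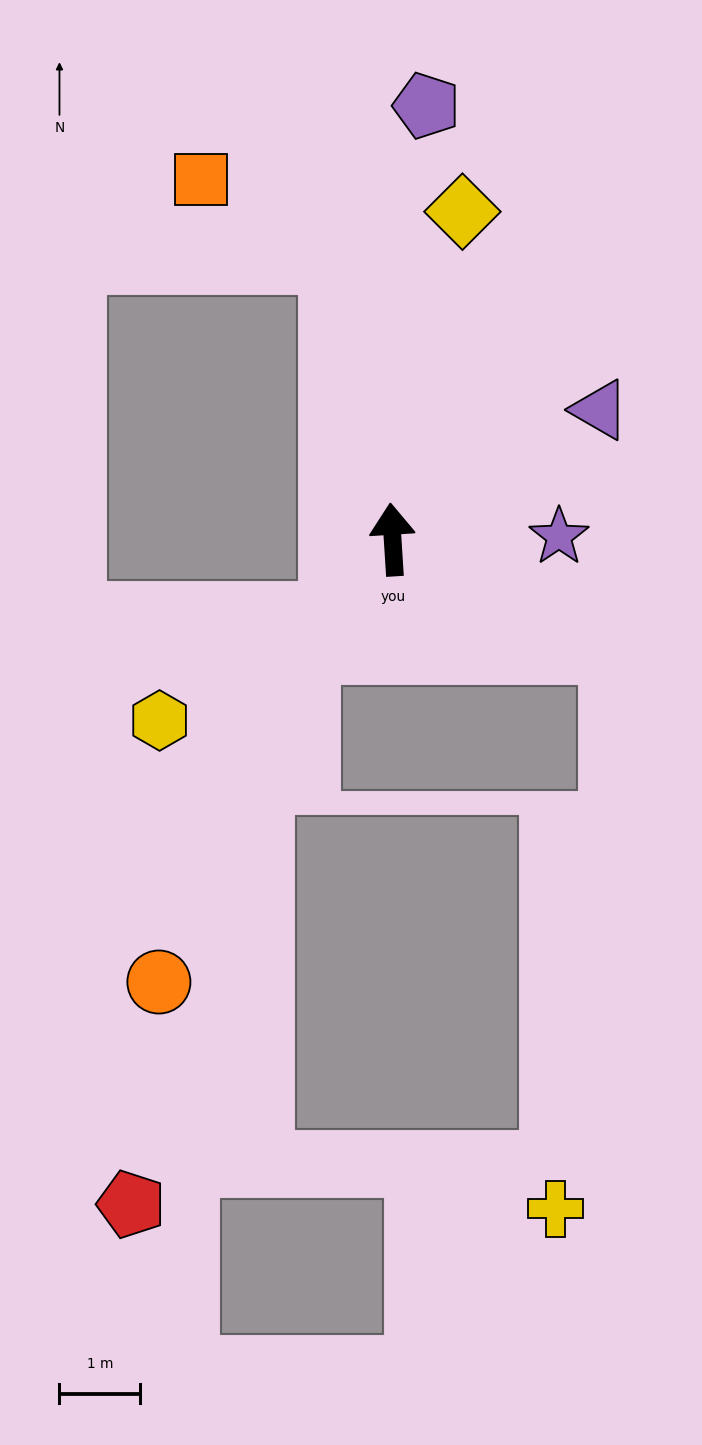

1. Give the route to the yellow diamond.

turn right 16°, forward 4.1 m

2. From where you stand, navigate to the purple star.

turn right 93°, forward 2.1 m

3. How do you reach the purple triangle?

turn right 62°, forward 3.0 m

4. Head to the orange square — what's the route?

blocked — turn left 8°, forward 3.5 m, then turn left 47°, forward 1.9 m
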